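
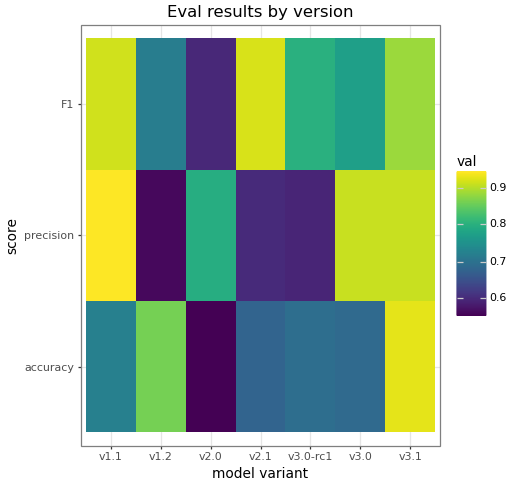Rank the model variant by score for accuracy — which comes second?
v1.2

Top 3 for accuracy: v3.1 ≈ 0.95, v1.2 ≈ 0.85, v1.1 ≈ 0.70.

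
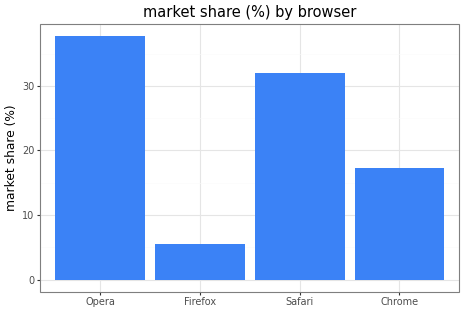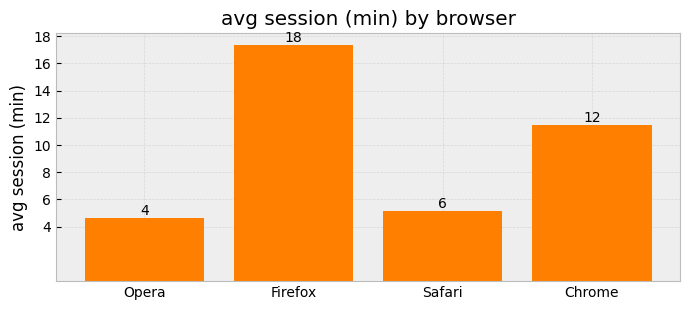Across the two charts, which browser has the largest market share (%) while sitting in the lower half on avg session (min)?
Opera

Chart 2 median avg session (min) ≈ 8; below-median browsers: Opera, Safari. Among those, Opera has the highest market share (%) (≈ 40).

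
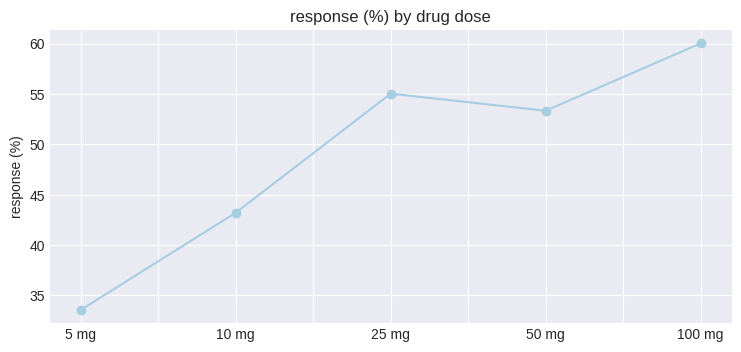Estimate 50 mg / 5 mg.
50 mg ≈ 55, 5 mg ≈ 35; 55/35 ≈ 1.57.

≈ 1.57×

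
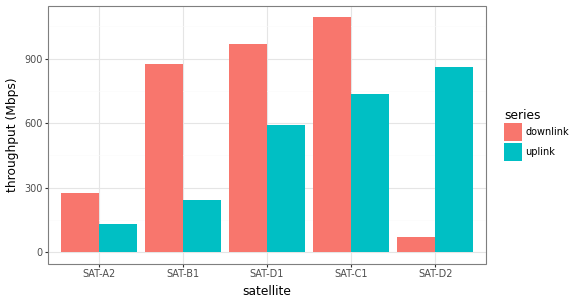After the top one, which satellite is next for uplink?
SAT-C1

Top 3 for uplink: SAT-D2 ≈ 900, SAT-C1 ≈ 700, SAT-D1 ≈ 600.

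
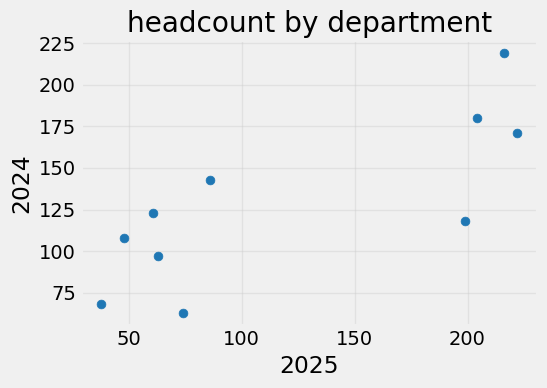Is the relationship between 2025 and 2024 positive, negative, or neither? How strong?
Points are positively correlated; strong (|r| ≈ 0.8).

positive, strong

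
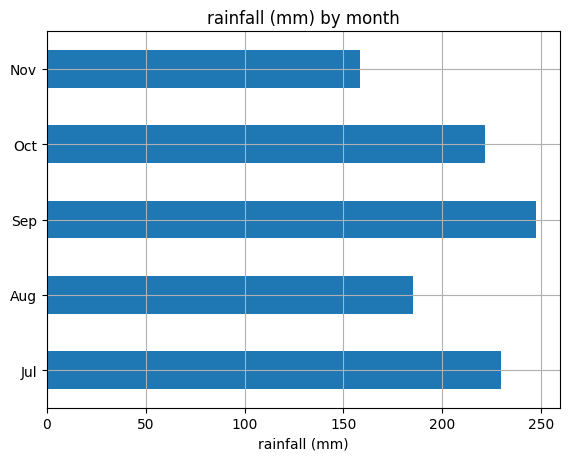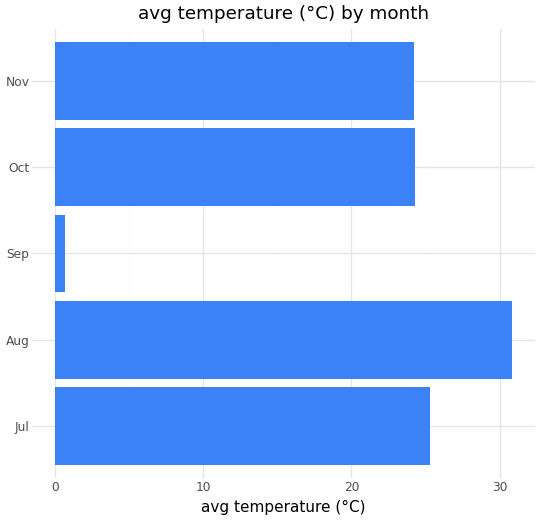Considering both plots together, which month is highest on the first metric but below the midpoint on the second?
Sep

Chart 2 median avg temperature (°C) ≈ 25; below-median months: Sep, Nov. Among those, Sep has the highest rainfall (mm) (≈ 250).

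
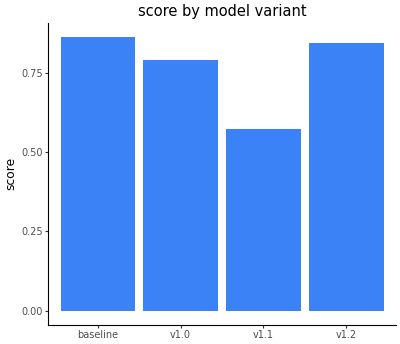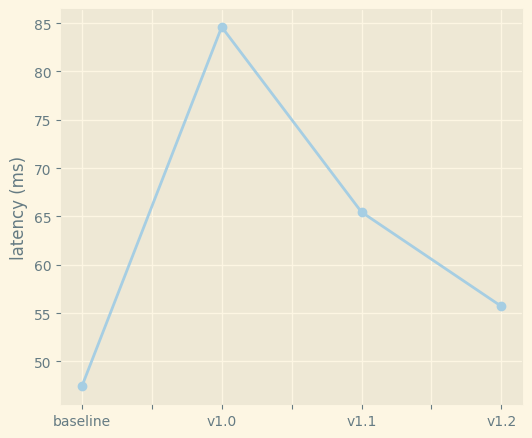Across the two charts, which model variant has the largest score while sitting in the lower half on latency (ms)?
baseline

Chart 2 median latency (ms) ≈ 60; below-median model variants: baseline, v1.2. Among those, baseline has the highest score (≈ 0.9).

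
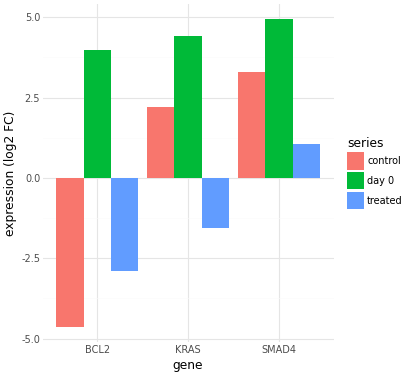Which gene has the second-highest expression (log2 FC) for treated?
Top 3 for treated: SMAD4 ≈ 1, KRAS ≈ -2, BCL2 ≈ -3.

KRAS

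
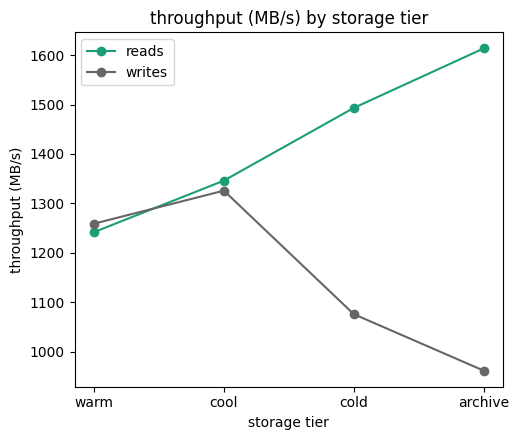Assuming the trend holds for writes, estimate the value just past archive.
Last three: 1300, 1100, 1000 → slope ≈ -150/step → next ≈ 850.

≈ 850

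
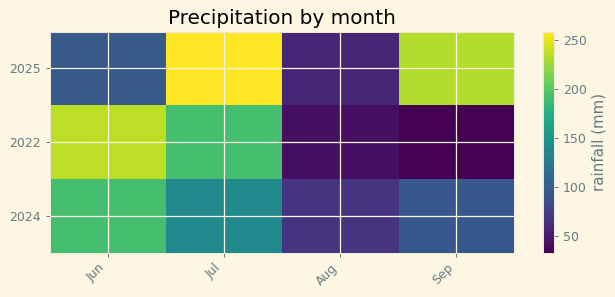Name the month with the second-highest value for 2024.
Top 3 for 2024: Jun ≈ 200, Jul ≈ 140, Sep ≈ 100.

Jul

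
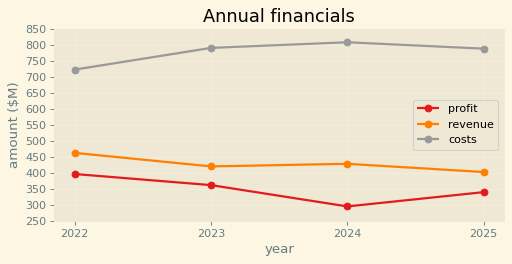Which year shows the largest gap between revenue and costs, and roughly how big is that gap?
2025, ≈ 400 $M

2025: revenue ≈ 400, costs ≈ 800 → gap ≈ 400. Next-largest (2024) is only ≈ 350.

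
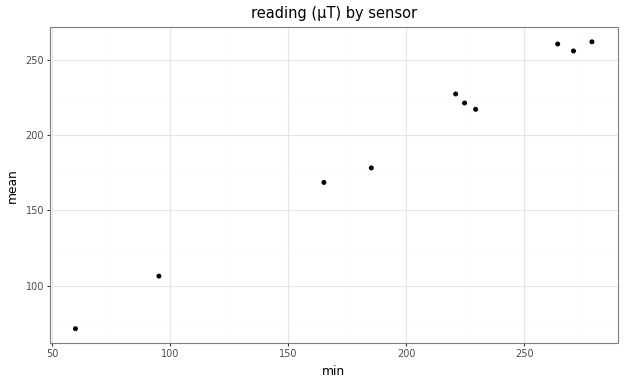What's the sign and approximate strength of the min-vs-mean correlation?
Points are positively correlated; strong (|r| ≈ 1.0).

positive, strong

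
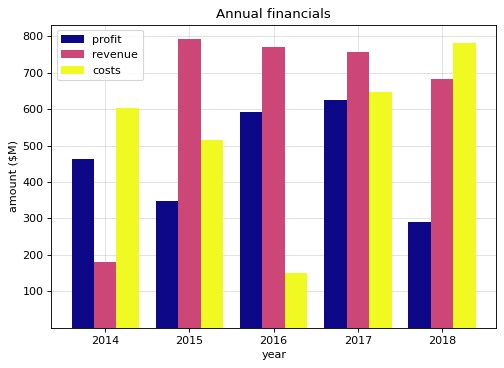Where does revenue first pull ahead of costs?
2014: revenue ≈ 200 vs costs ≈ 600 (not yet); 2015: revenue ≈ 800 vs costs ≈ 500 (first crossover).

2015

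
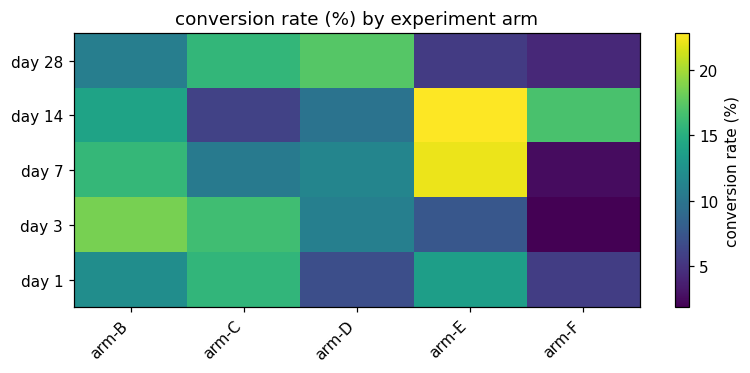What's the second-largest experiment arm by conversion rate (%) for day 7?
Top 3 for day 7: arm-E ≈ 22, arm-B ≈ 16, arm-D ≈ 12.

arm-B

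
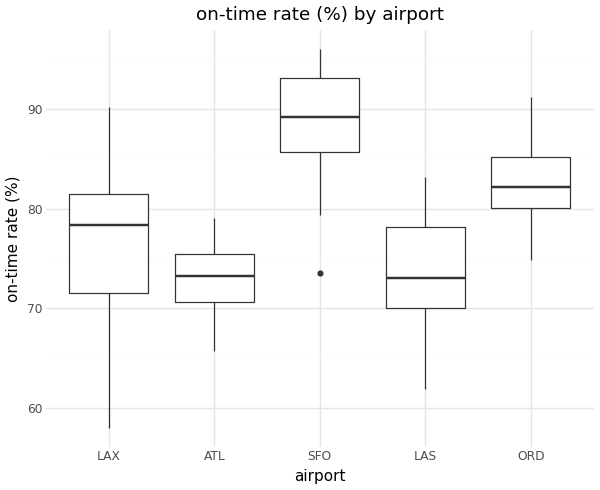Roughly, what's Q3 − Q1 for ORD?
Q3 ≈ 86, Q1 ≈ 80; IQR ≈ 6.

≈ 6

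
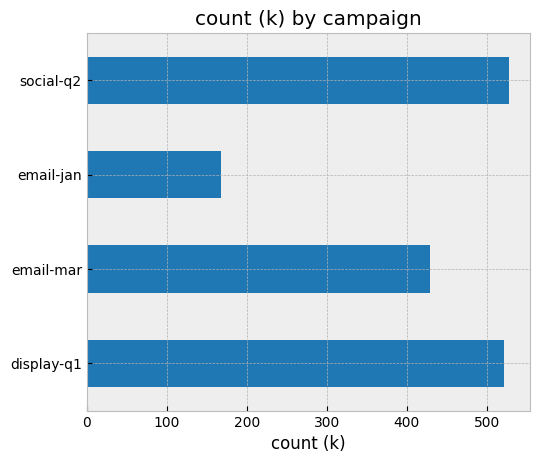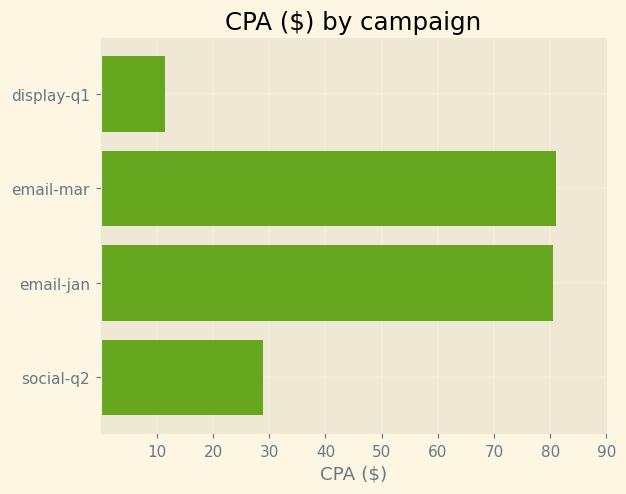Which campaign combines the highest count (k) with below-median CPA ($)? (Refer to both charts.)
Chart 2 median CPA ($) ≈ 50; below-median campaigns: display-q1, social-q2. Among those, social-q2 has the highest count (k) (≈ 550).

social-q2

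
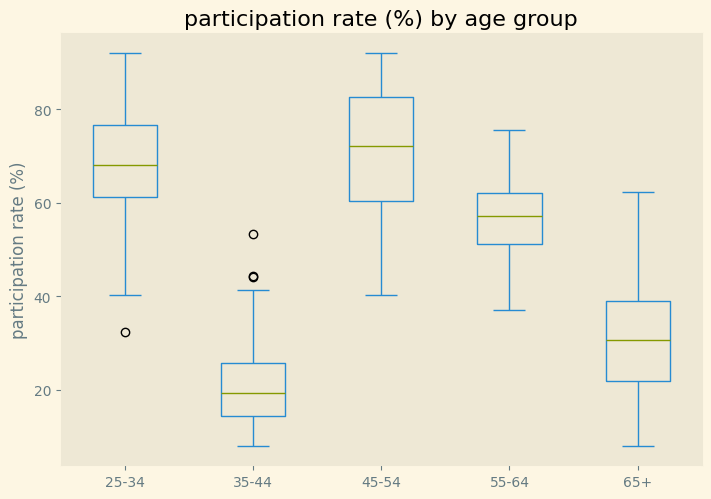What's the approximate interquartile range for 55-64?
Q3 ≈ 60, Q1 ≈ 50; IQR ≈ 10.

≈ 10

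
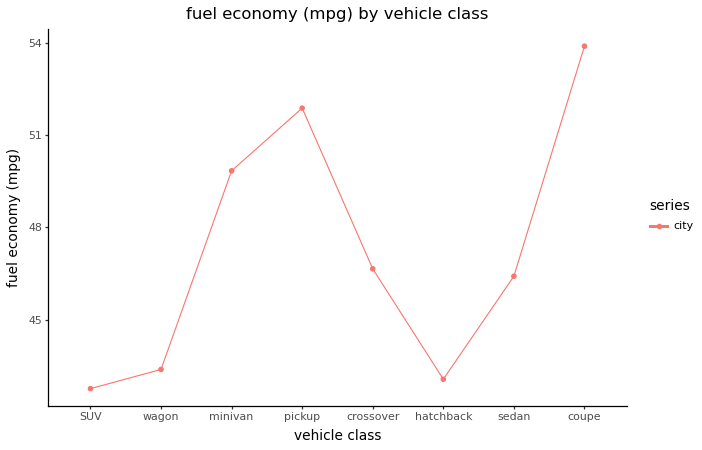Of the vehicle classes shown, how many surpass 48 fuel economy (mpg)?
Above 48: minivan, pickup, coupe.

3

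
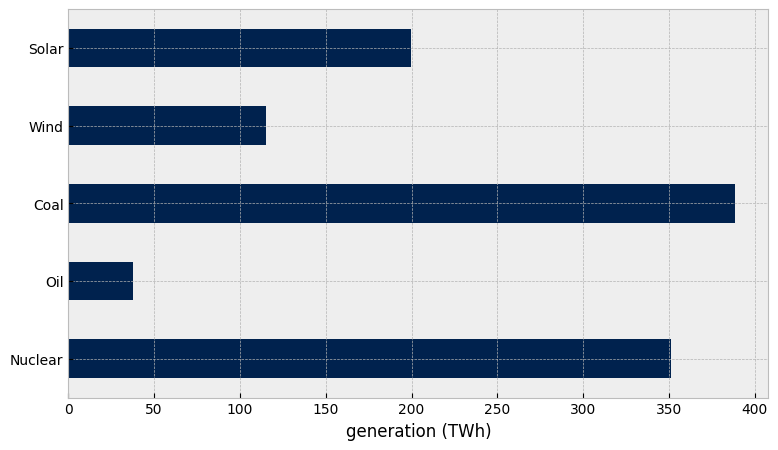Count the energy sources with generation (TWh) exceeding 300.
Above 300: Nuclear, Coal.

2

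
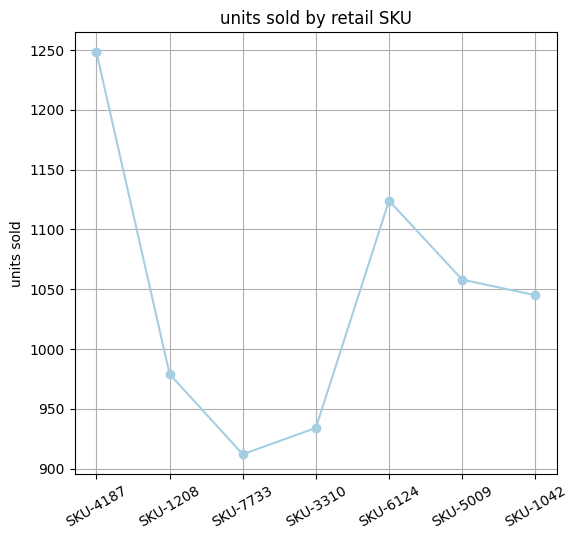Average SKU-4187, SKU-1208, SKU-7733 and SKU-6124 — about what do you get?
(1250 + 1000 + 900 + 1100) / 4 ≈ 1062.

≈ 1062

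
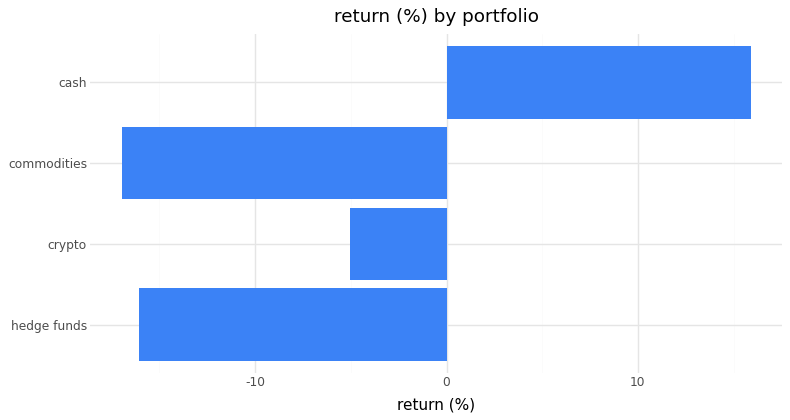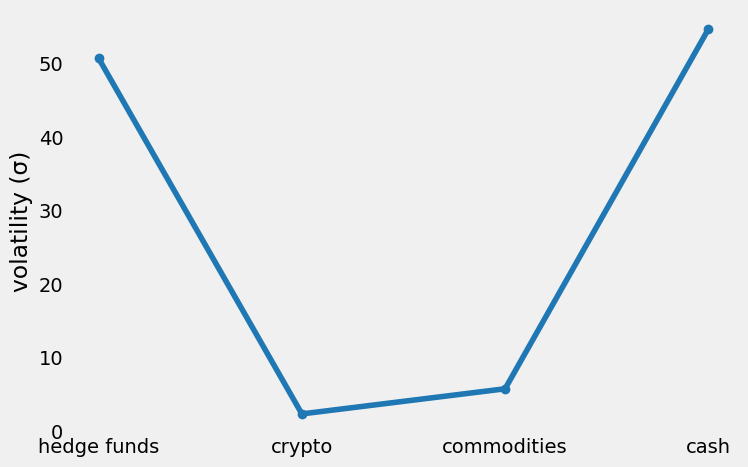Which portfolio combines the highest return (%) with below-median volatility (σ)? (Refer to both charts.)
crypto

Chart 2 median volatility (σ) ≈ 30; below-median portfolios: crypto, commodities. Among those, crypto has the highest return (%) (≈ -6).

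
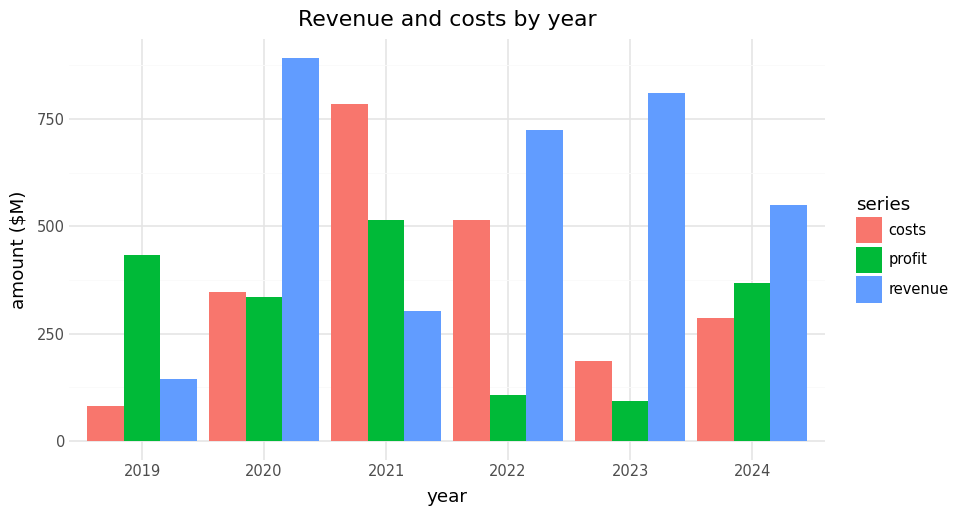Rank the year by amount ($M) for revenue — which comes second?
Top 3 for revenue: 2020 ≈ 900, 2023 ≈ 800, 2022 ≈ 700.

2023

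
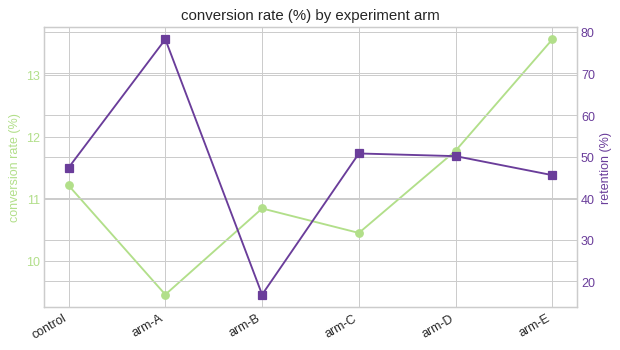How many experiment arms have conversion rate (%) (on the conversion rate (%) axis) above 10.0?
Above 10.0: control, arm-B, arm-C, arm-D, arm-E.

5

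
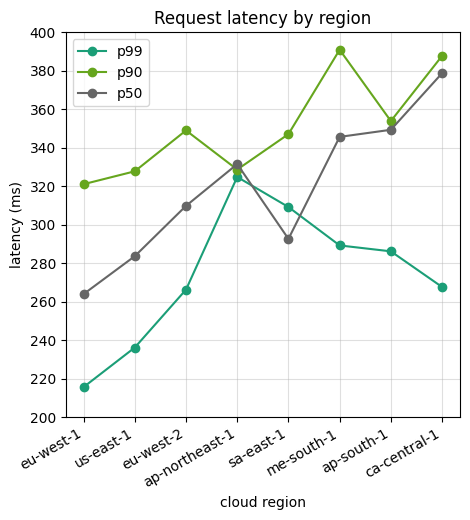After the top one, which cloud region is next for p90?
ca-central-1

Top 3 for p90: me-south-1 ≈ 400, ca-central-1 ≈ 380, ap-south-1 ≈ 360.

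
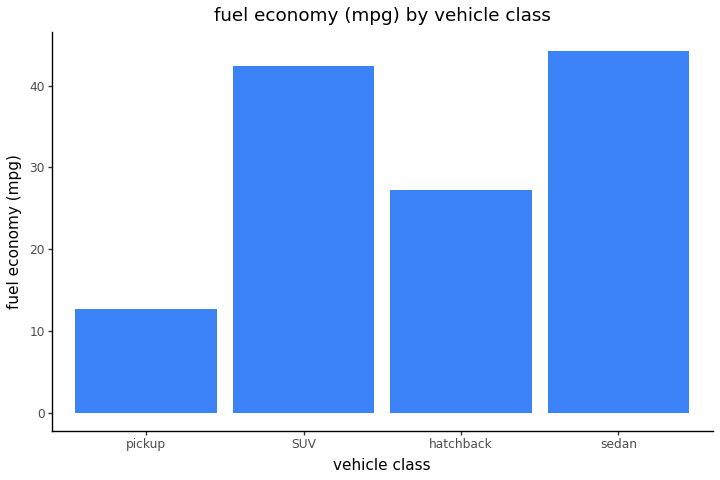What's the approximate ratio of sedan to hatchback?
≈ 1.8×

sedan ≈ 45, hatchback ≈ 25; 45/25 ≈ 1.8.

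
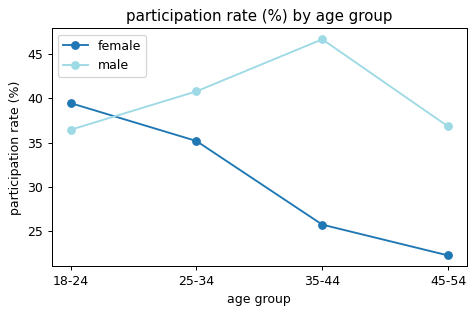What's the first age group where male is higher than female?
25-34

18-24: male ≈ 35 vs female ≈ 40 (not yet); 25-34: male ≈ 40 vs female ≈ 35 (first crossover).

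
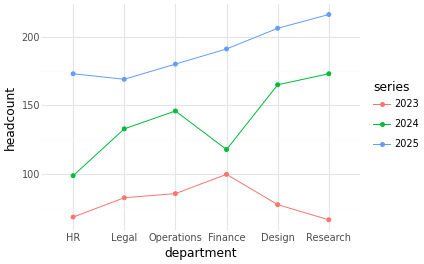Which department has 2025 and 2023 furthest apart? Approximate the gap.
Research, ≈ 160

Research: 2025 ≈ 220, 2023 ≈ 60 → gap ≈ 160. Next-largest (Design) is only ≈ 120.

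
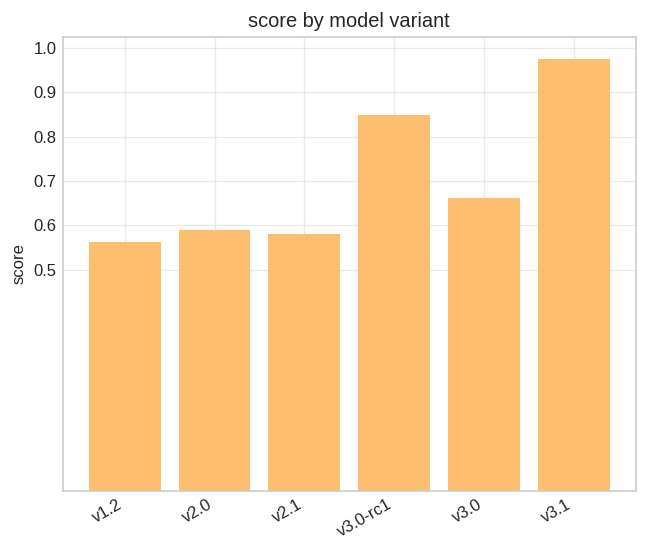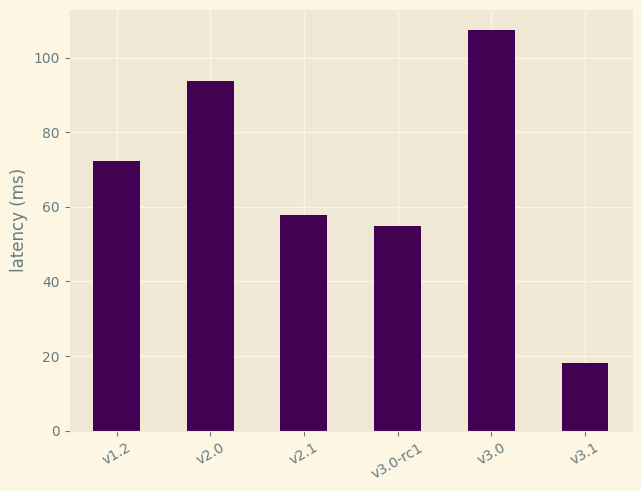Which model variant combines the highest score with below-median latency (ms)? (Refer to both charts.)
Chart 2 median latency (ms) ≈ 60; below-median model variants: v2.1, v3.0-rc1, v3.1. Among those, v3.1 has the highest score (≈ 1).

v3.1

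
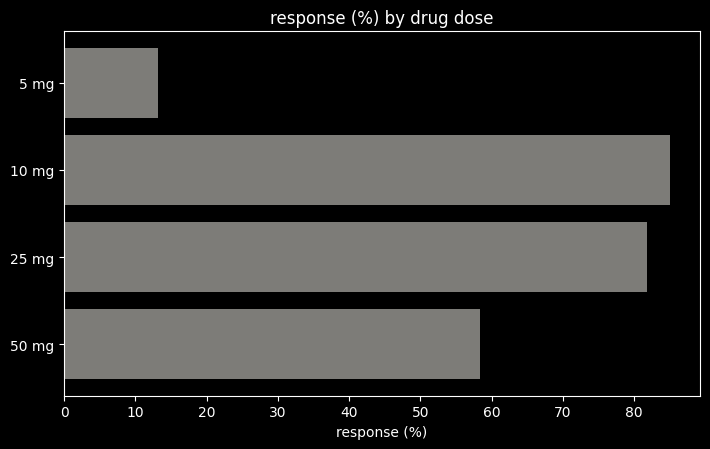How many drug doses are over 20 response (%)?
3

Above 20: 10 mg, 25 mg, 50 mg.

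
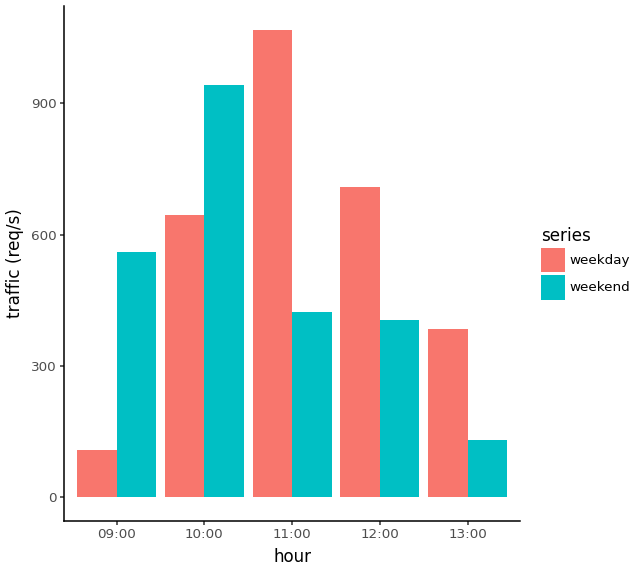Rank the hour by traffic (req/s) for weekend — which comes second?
09:00

Top 3 for weekend: 10:00 ≈ 900, 09:00 ≈ 600, 11:00 ≈ 400.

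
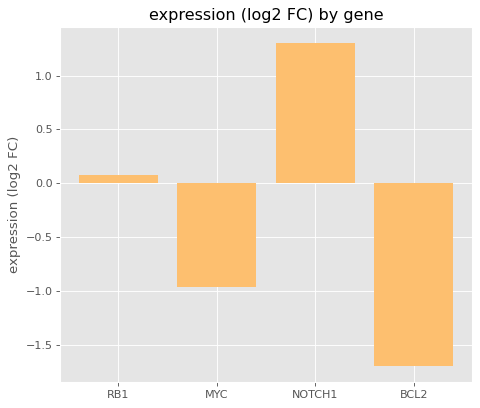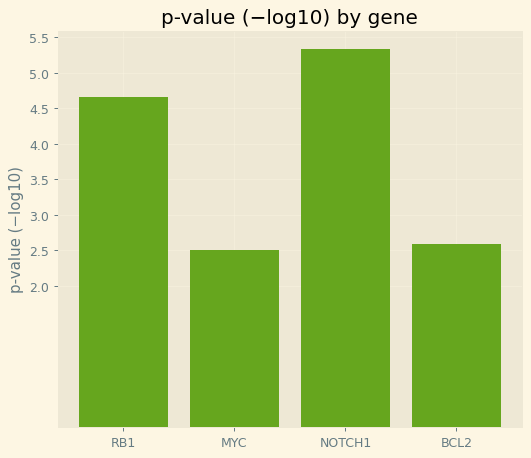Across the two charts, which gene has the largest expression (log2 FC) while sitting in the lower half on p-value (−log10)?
MYC

Chart 2 median p-value (−log10) ≈ 3.5; below-median genes: MYC, BCL2. Among those, MYC has the highest expression (log2 FC) (≈ -1).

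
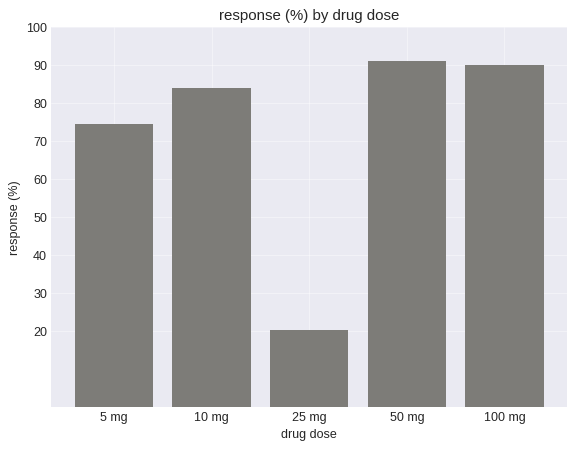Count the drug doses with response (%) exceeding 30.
4

Above 30: 5 mg, 10 mg, 50 mg, 100 mg.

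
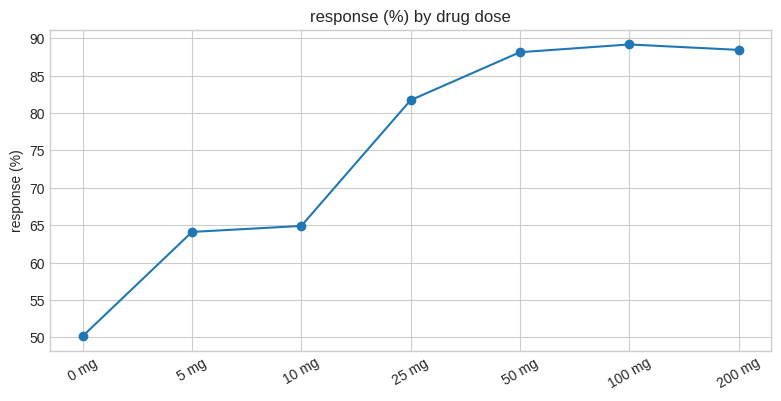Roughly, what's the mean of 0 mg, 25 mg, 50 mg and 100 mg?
(50 + 80 + 90 + 90) / 4 ≈ 78.

≈ 78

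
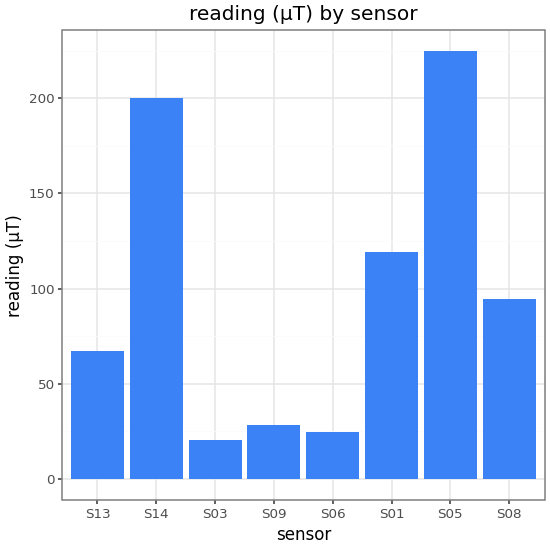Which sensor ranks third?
S01

Top 4: S05 ≈ 220, S14 ≈ 200, S01 ≈ 120, S08 ≈ 100.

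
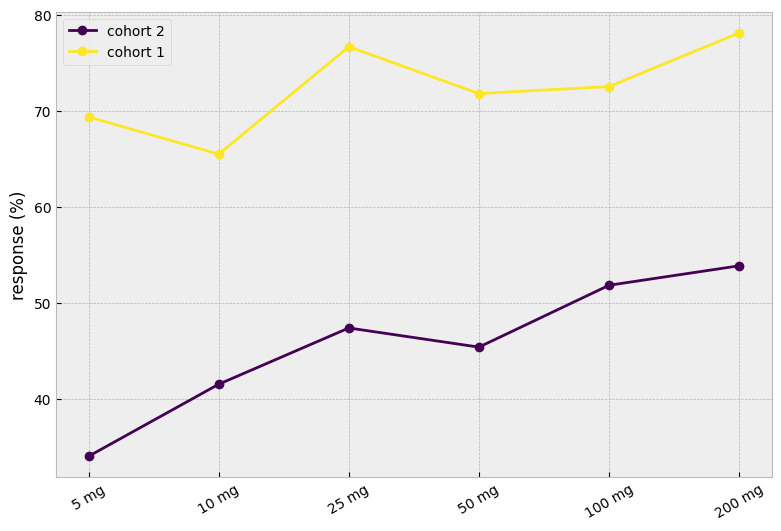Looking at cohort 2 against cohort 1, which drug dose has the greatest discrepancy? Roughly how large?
5 mg, ≈ 35 %

5 mg: cohort 2 ≈ 35, cohort 1 ≈ 70 → gap ≈ 35. Next-largest (25 mg) is only ≈ 30.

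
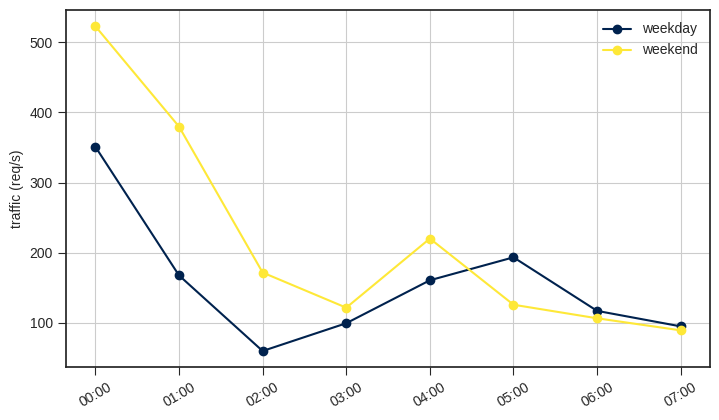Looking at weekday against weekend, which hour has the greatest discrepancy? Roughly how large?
01:00, ≈ 250 req/s

01:00: weekday ≈ 150, weekend ≈ 400 → gap ≈ 250. Next-largest (00:00) is only ≈ 150.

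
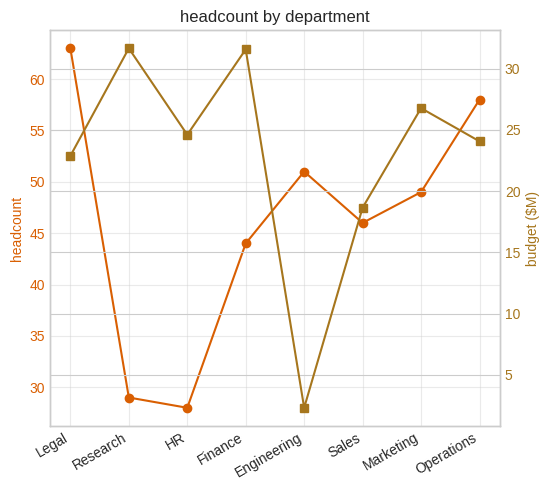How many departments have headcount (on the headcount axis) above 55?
Above 55: Legal, Operations.

2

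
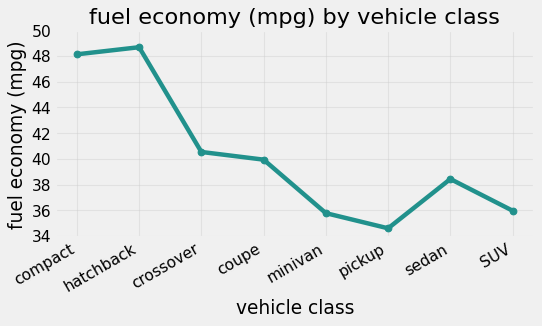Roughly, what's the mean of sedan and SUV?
≈ 37

(38 + 36) / 2 ≈ 37.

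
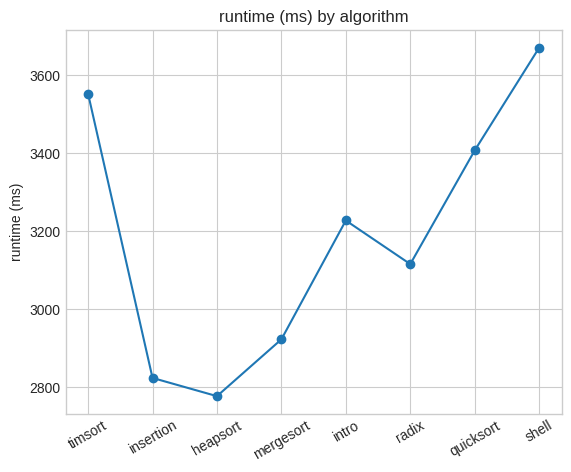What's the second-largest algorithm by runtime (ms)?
Top 3: shell ≈ 3700, timsort ≈ 3600, quicksort ≈ 3400.

timsort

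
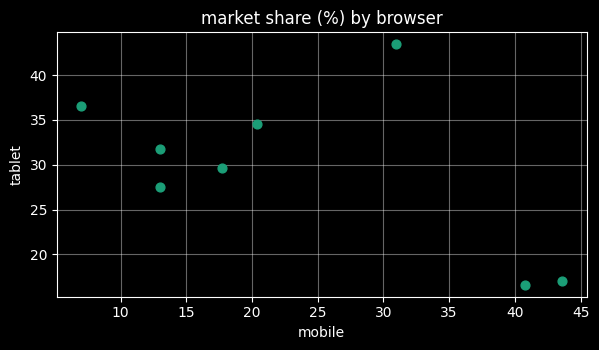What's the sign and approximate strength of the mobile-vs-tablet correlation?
Points are negatively correlated; moderate (|r| ≈ 0.6).

negative, moderate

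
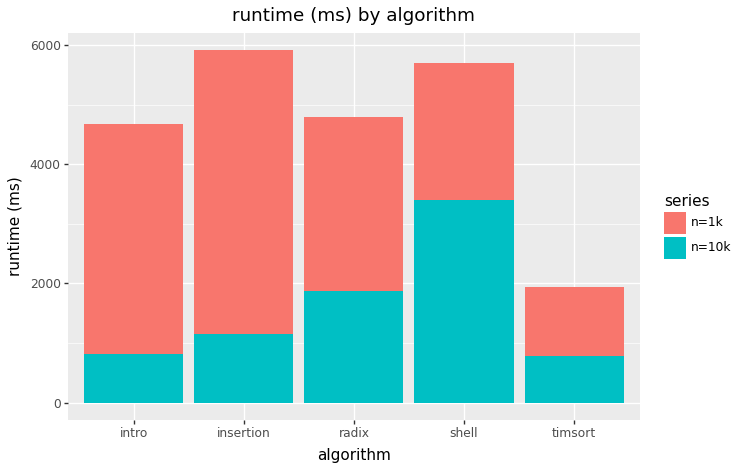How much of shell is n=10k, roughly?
≈ 3500

n=10k top ≈ 3500, bottom ≈ 0; segment ≈ 3500.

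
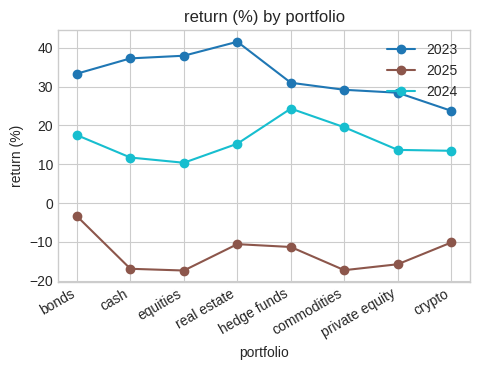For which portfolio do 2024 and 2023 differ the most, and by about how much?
equities, ≈ 30 %

equities: 2024 ≈ 10, 2023 ≈ 40 → gap ≈ 30. Next-largest (real estate) is only ≈ 25.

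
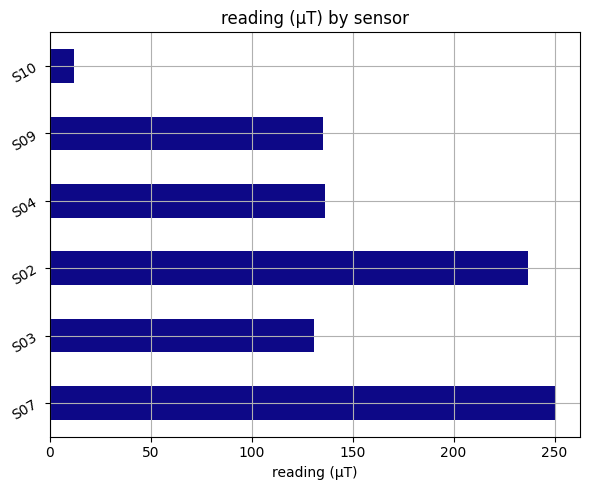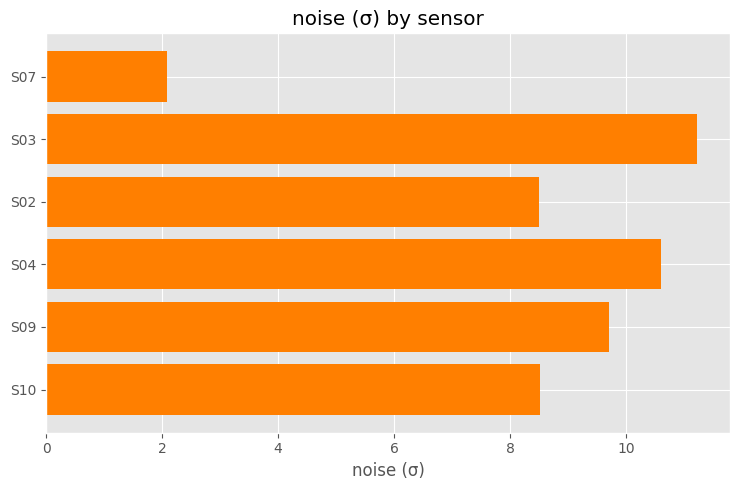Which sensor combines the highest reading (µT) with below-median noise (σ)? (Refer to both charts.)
S07

Chart 2 median noise (σ) ≈ 10; below-median sensors: S07, S02, S10. Among those, S07 has the highest reading (µT) (≈ 250).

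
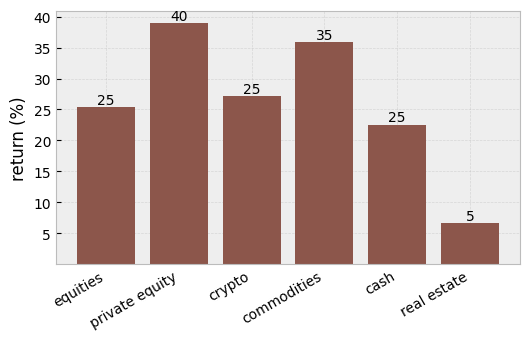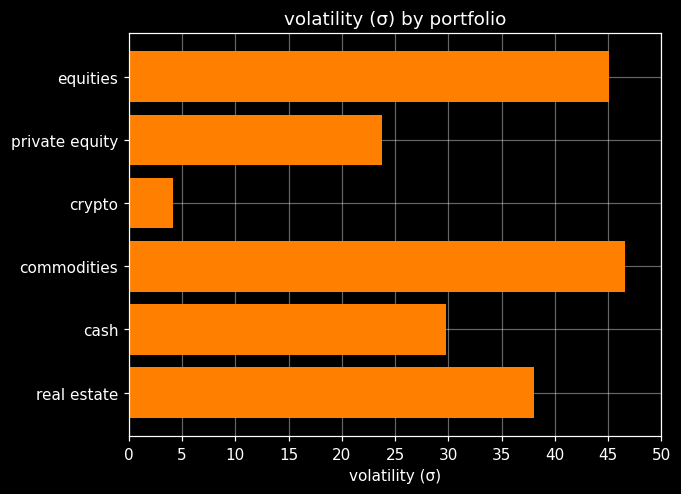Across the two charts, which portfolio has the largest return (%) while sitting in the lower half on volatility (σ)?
Chart 2 median volatility (σ) ≈ 35; below-median portfolios: private equity, crypto, cash. Among those, private equity has the highest return (%) (≈ 40).

private equity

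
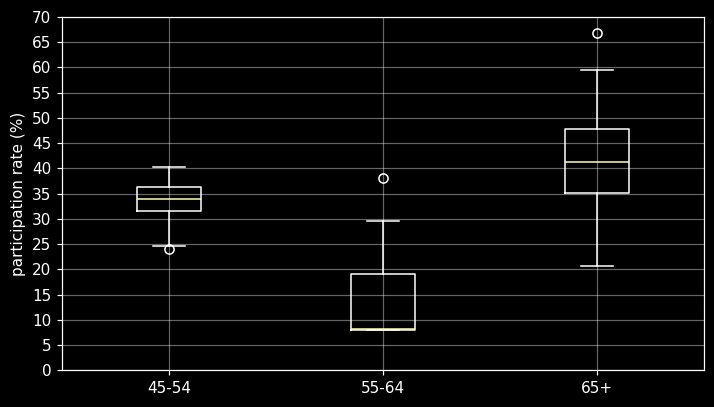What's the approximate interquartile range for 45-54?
≈ 5

Q3 ≈ 35, Q1 ≈ 30; IQR ≈ 5.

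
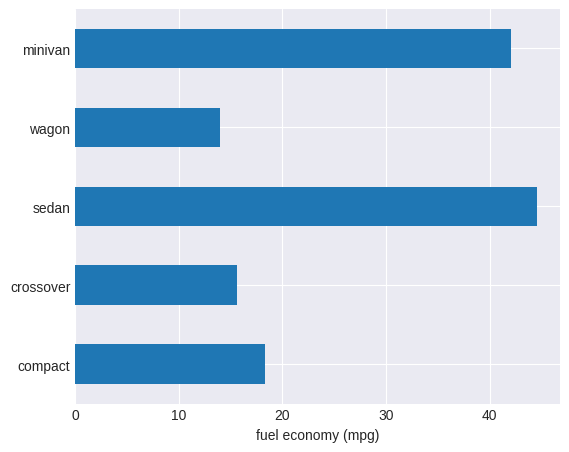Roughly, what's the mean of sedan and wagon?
≈ 30

(45 + 15) / 2 ≈ 30.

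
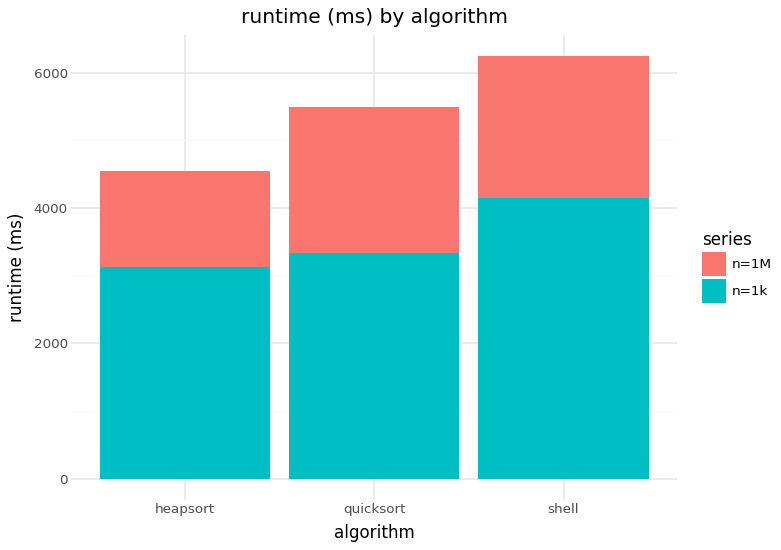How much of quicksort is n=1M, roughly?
≈ 2000

n=1M top ≈ 5000, bottom ≈ 3000; segment ≈ 2000.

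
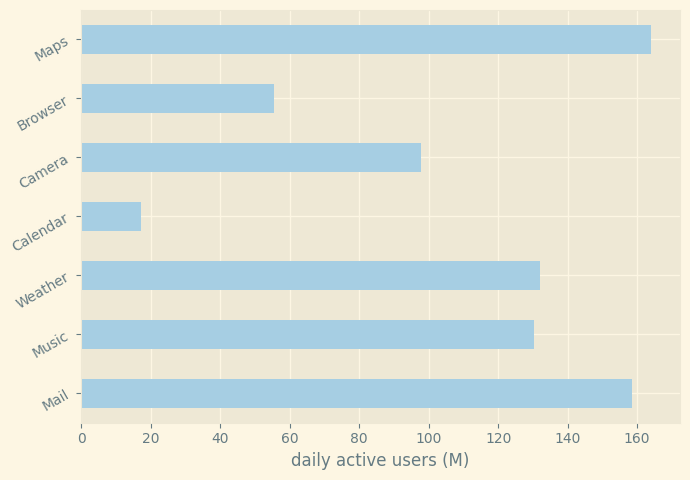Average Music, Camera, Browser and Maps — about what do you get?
(140 + 100 + 60 + 160) / 4 ≈ 115.

≈ 115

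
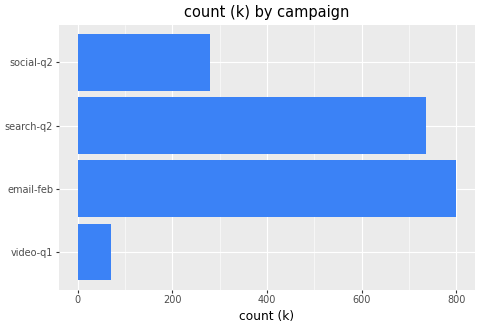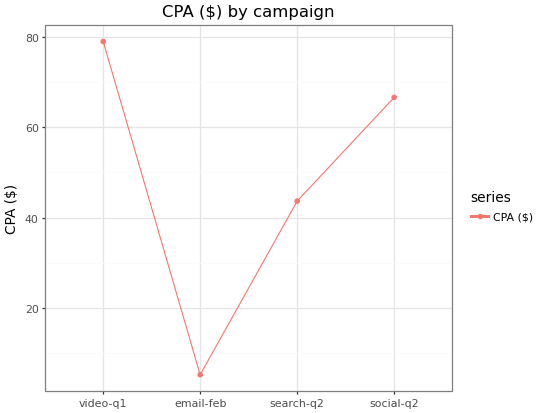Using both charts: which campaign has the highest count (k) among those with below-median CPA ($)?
email-feb

Chart 2 median CPA ($) ≈ 60; below-median campaigns: email-feb, search-q2. Among those, email-feb has the highest count (k) (≈ 800).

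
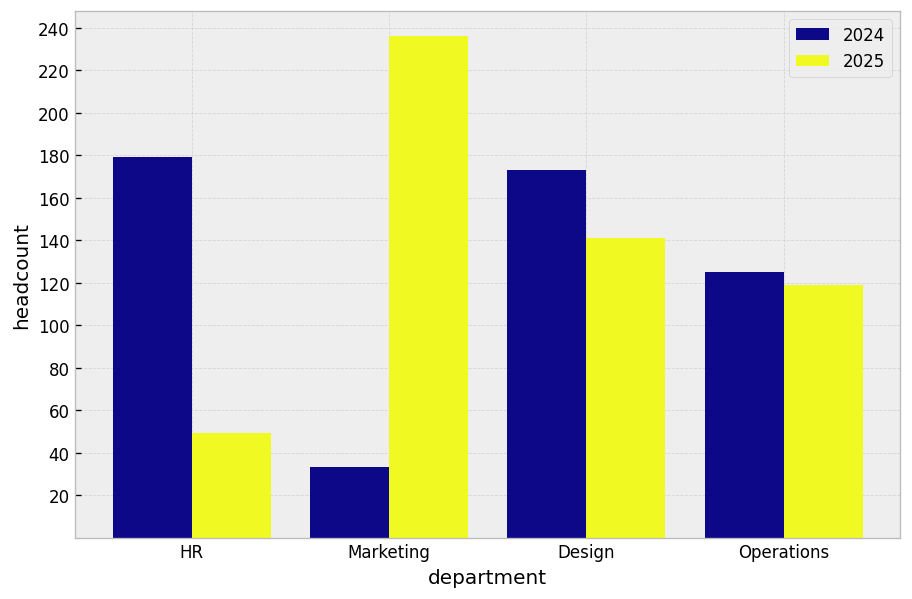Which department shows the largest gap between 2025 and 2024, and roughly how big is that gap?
Marketing, ≈ 200

Marketing: 2025 ≈ 240, 2024 ≈ 40 → gap ≈ 200. Next-largest (HR) is only ≈ 140.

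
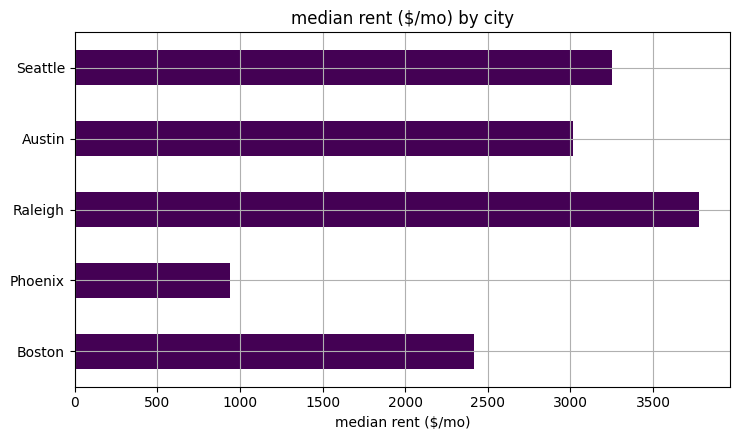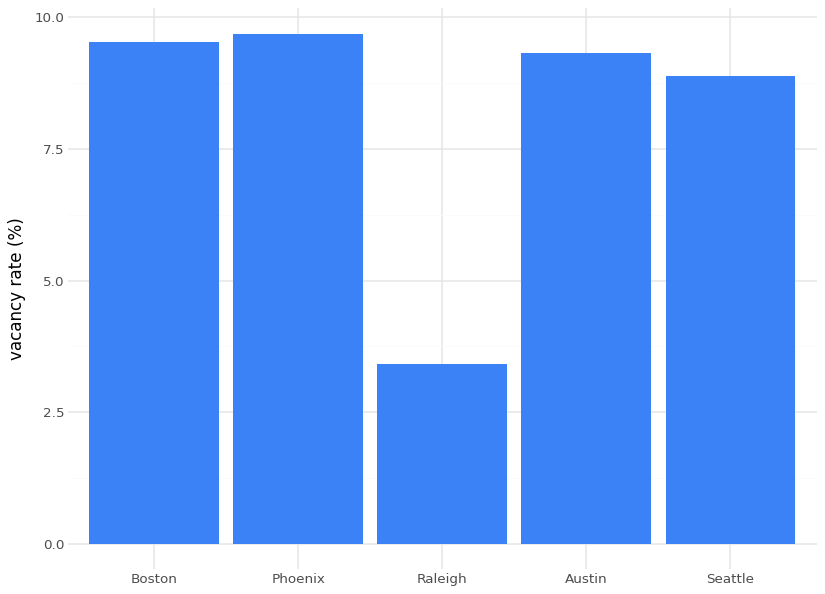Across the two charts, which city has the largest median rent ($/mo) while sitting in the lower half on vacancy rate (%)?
Chart 2 median vacancy rate (%) ≈ 9; below-median cities: Raleigh, Seattle. Among those, Raleigh has the highest median rent ($/mo) (≈ 4000).

Raleigh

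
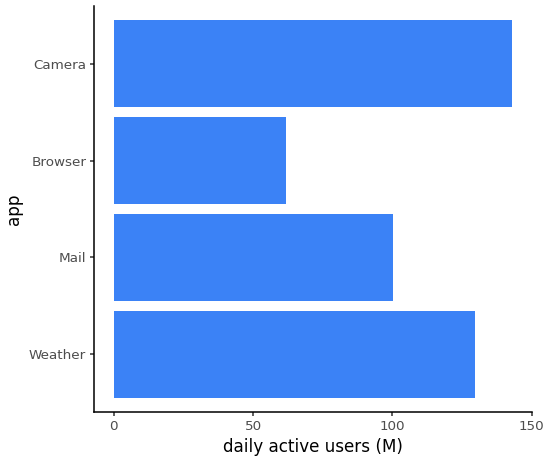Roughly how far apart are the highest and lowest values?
≈ 80

Max Camera ≈ 140, min Browser ≈ 60; range ≈ 80.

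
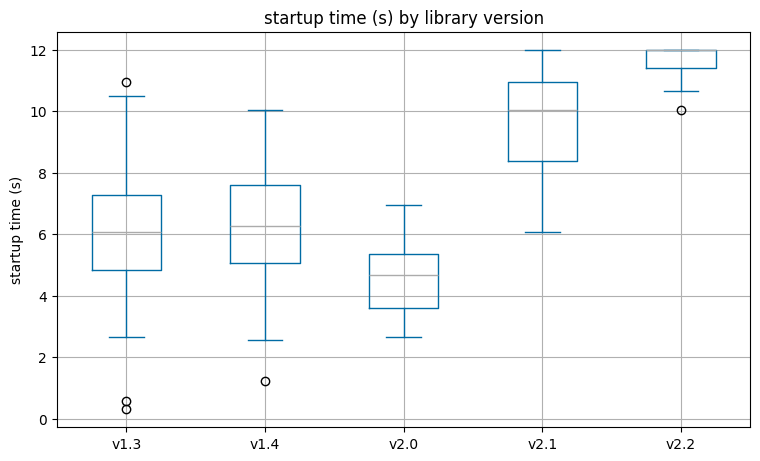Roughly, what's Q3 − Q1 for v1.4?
≈ 3

Q3 ≈ 8, Q1 ≈ 5; IQR ≈ 3.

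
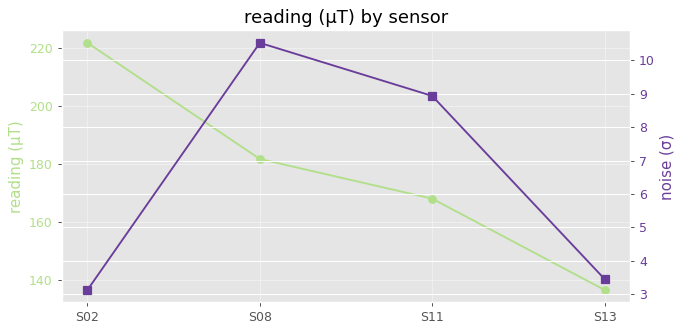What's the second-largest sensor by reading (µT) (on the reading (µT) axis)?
Top 3 (on the reading (µT) axis): S02 ≈ 220, S08 ≈ 180, S11 ≈ 170.

S08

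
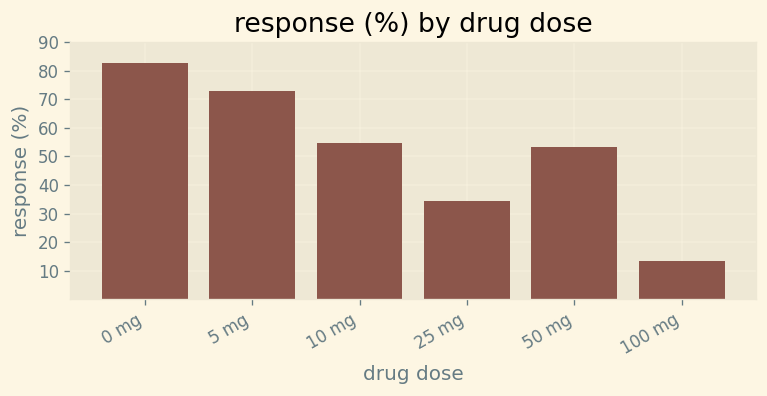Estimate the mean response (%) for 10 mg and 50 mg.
(50 + 50) / 2 ≈ 50.

≈ 50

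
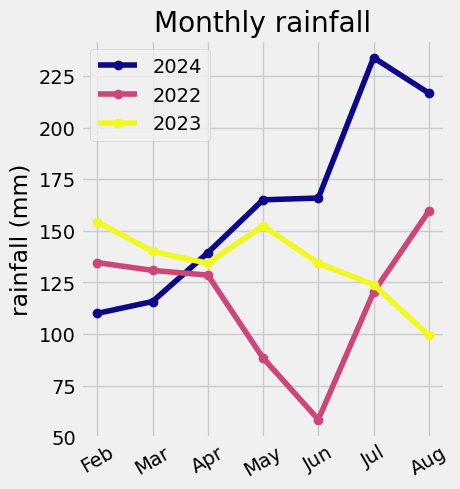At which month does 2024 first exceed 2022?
Apr

Mar: 2024 ≈ 120 vs 2022 ≈ 140 (not yet); Apr: 2024 ≈ 140 vs 2022 ≈ 120 (first crossover).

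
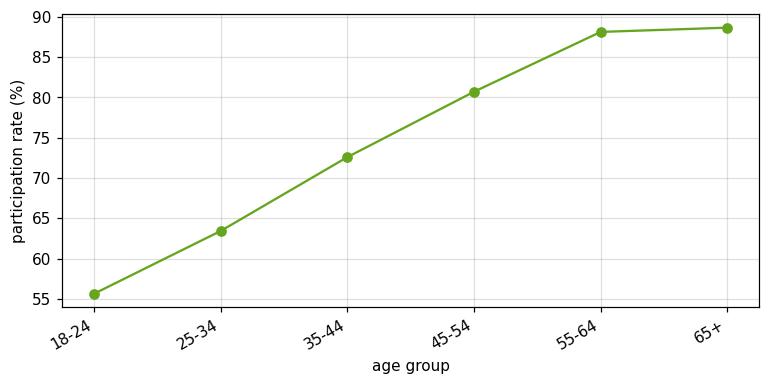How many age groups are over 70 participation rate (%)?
4

Above 70: 35-44, 45-54, 55-64, 65+.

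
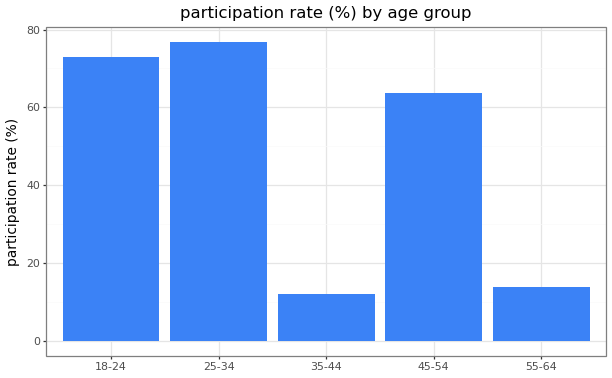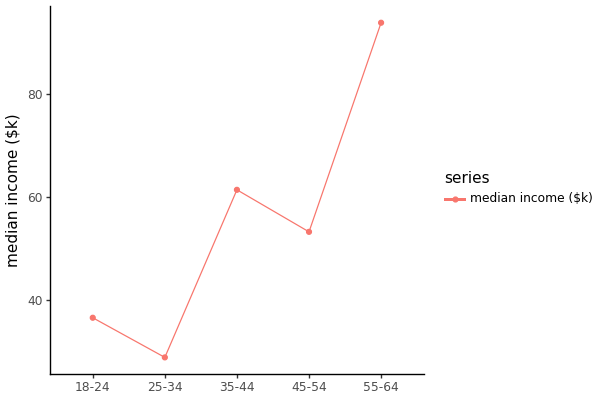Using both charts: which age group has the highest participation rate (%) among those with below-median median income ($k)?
25-34

Chart 2 median median income ($k) ≈ 50; below-median age groups: 18-24, 25-34. Among those, 25-34 has the highest participation rate (%) (≈ 80).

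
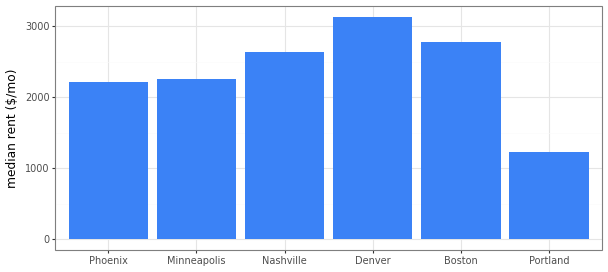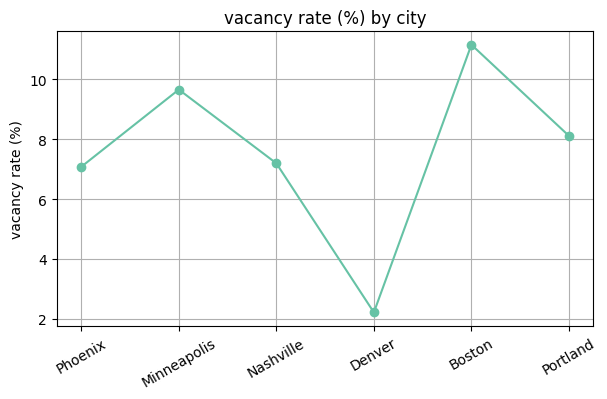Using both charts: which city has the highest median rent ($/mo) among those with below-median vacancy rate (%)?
Chart 2 median vacancy rate (%) ≈ 8; below-median cities: Phoenix, Nashville, Denver. Among those, Denver has the highest median rent ($/mo) (≈ 3000).

Denver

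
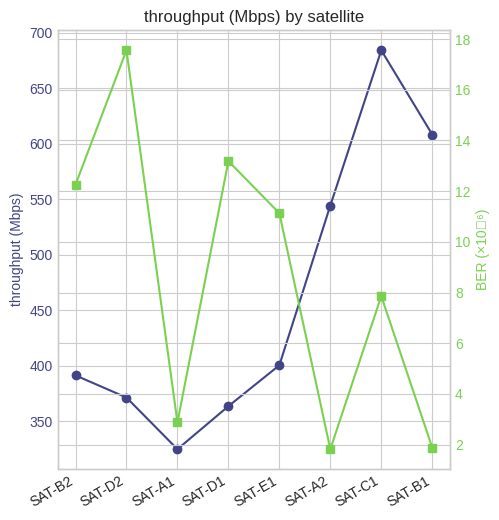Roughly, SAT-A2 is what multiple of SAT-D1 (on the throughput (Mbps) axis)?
≈ 1.57×

SAT-A2 ≈ 550, SAT-D1 ≈ 350; 550/350 ≈ 1.57.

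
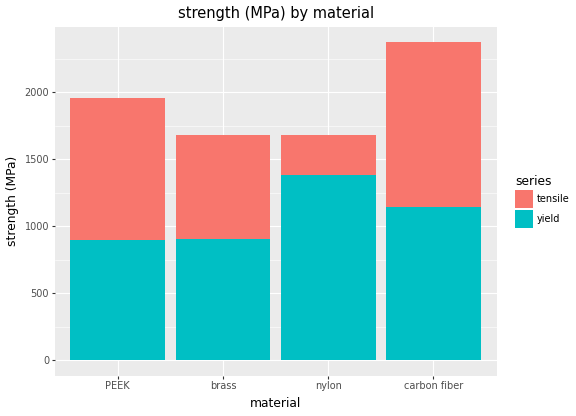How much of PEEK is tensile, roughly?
tensile top ≈ 2000, bottom ≈ 800; segment ≈ 1200.

≈ 1200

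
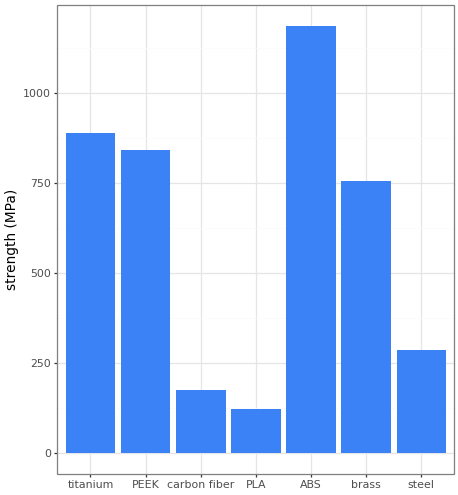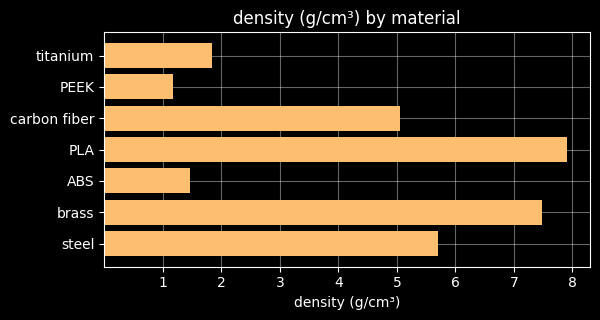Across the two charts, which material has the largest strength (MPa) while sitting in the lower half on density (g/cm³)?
ABS

Chart 2 median density (g/cm³) ≈ 5; below-median materials: titanium, PEEK, ABS. Among those, ABS has the highest strength (MPa) (≈ 1200).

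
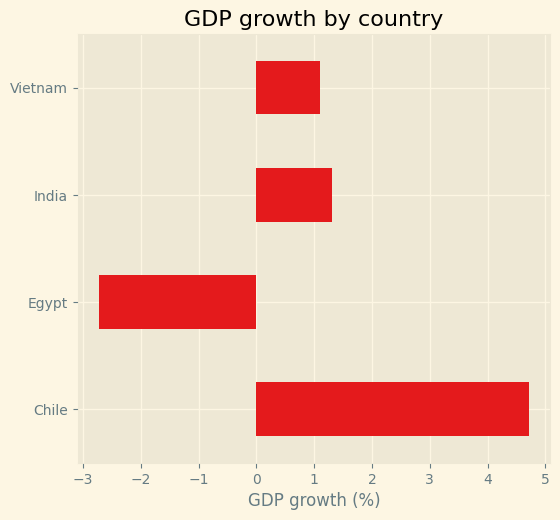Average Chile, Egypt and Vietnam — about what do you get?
≈ 1

(5 + -3 + 1) / 3 ≈ 1.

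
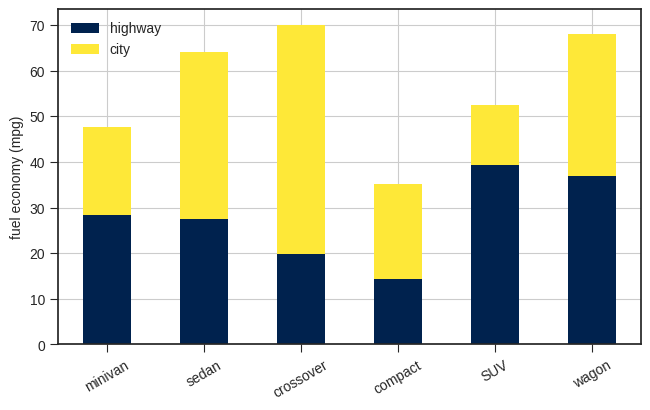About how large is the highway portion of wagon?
≈ 40

highway top ≈ 40, bottom ≈ 0; segment ≈ 40.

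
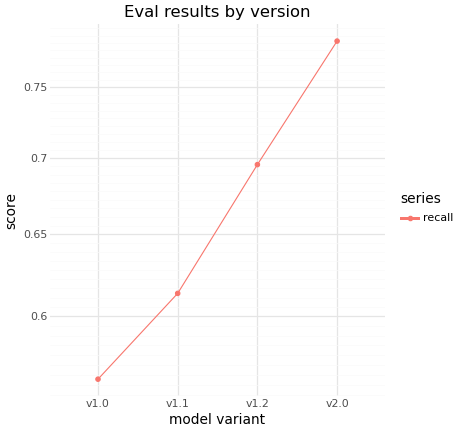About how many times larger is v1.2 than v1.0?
v1.2 ≈ 0.70, v1.0 ≈ 0.56; 0.70/0.56 ≈ 1.25.

≈ 1.25×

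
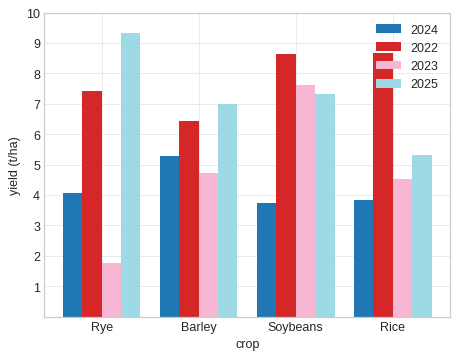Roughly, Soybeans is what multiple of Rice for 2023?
Soybeans ≈ 8, Rice ≈ 5; 8/5 ≈ 1.6.

≈ 1.6×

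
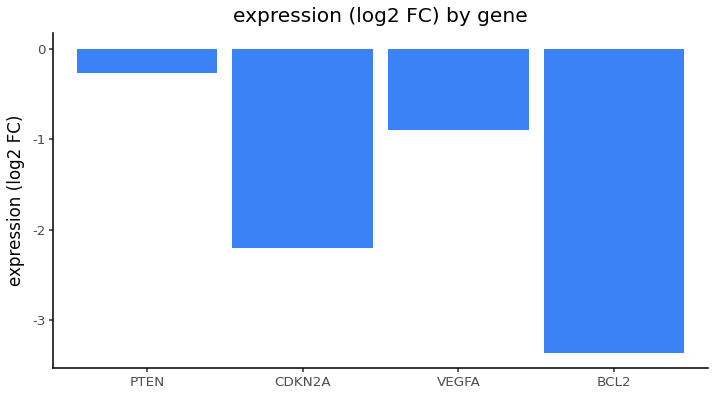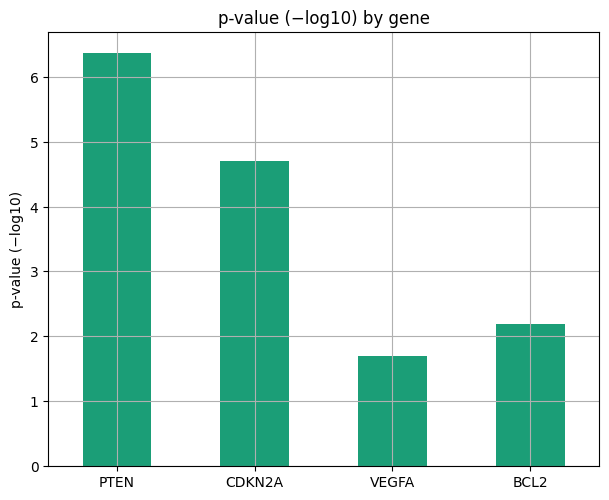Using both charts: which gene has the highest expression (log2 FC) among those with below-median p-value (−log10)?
Chart 2 median p-value (−log10) ≈ 3; below-median genes: VEGFA, BCL2. Among those, VEGFA has the highest expression (log2 FC) (≈ -1).

VEGFA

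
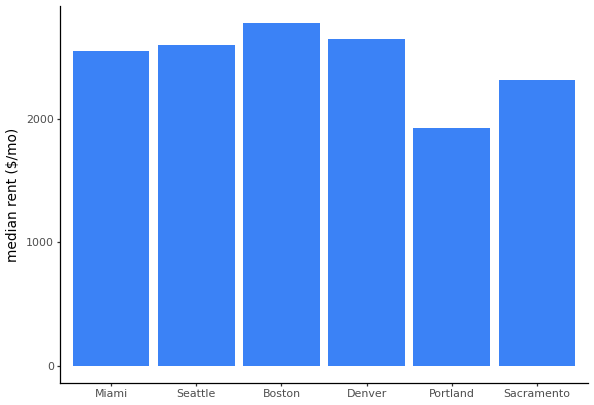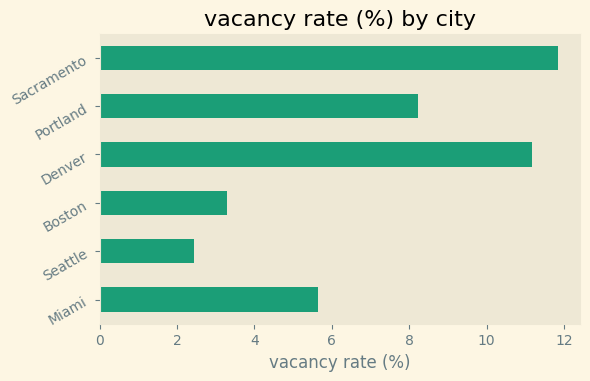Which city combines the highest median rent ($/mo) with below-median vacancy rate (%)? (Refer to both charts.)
Chart 2 median vacancy rate (%) ≈ 6; below-median cities: Miami, Seattle, Boston. Among those, Boston has the highest median rent ($/mo) (≈ 3000).

Boston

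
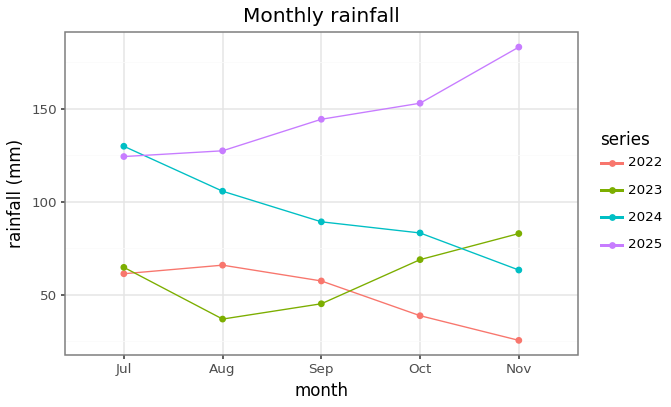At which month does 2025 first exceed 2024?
Jul: 2025 ≈ 120 vs 2024 ≈ 120 (not yet); Aug: 2025 ≈ 120 vs 2024 ≈ 100 (first crossover).

Aug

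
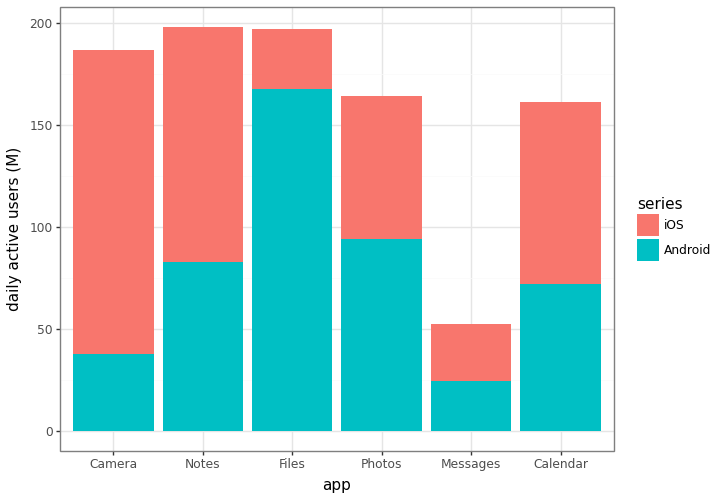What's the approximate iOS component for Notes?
iOS top ≈ 200, bottom ≈ 80; segment ≈ 120.

≈ 120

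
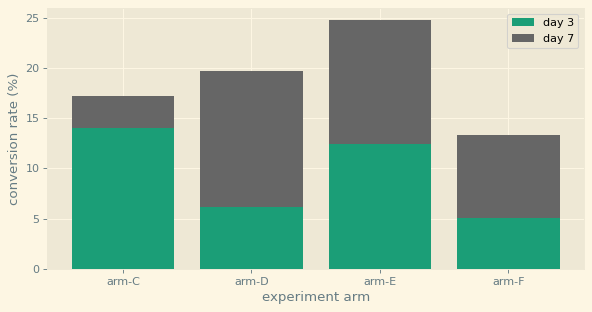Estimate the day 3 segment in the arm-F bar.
≈ 5

day 3 top ≈ 5, bottom ≈ 0; segment ≈ 5.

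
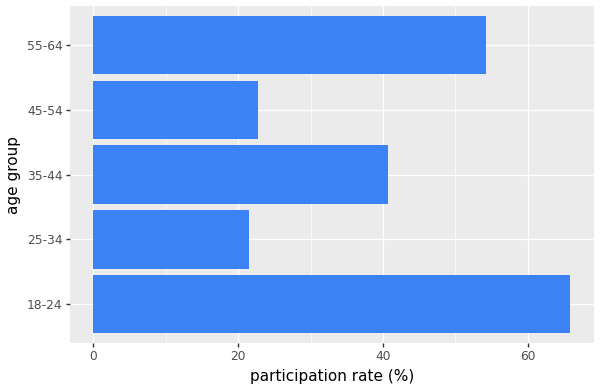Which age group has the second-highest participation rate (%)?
Top 3: 18-24 ≈ 70, 55-64 ≈ 50, 35-44 ≈ 40.

55-64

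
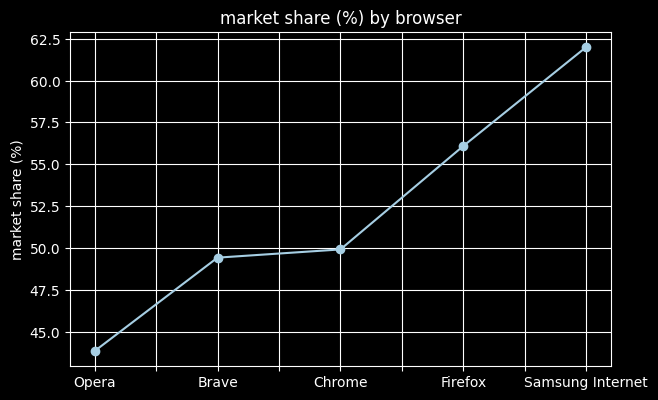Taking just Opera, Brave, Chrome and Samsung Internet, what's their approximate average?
(44 + 50 + 50 + 62) / 4 ≈ 52.

≈ 52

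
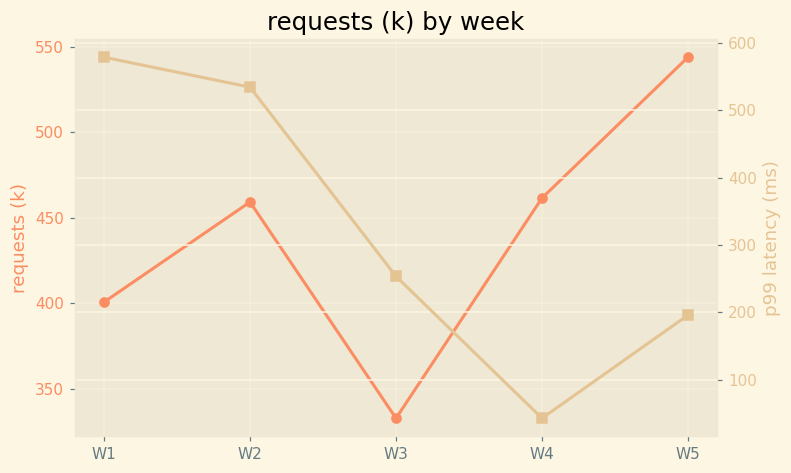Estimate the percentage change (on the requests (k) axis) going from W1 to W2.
W1 ≈ 400, W2 ≈ 460; (460 − 400) / 400 ≈ +15%.

≈ +15%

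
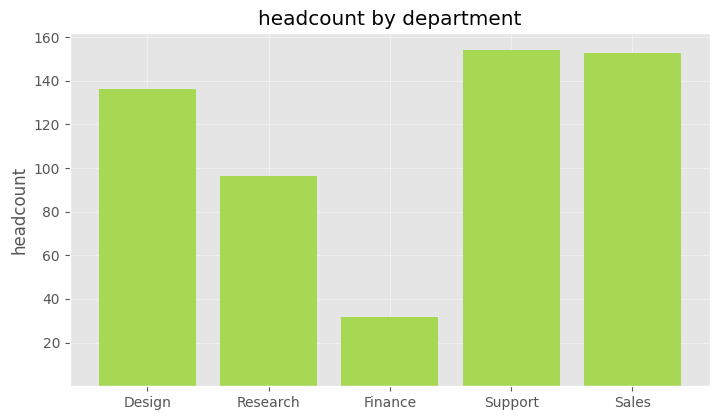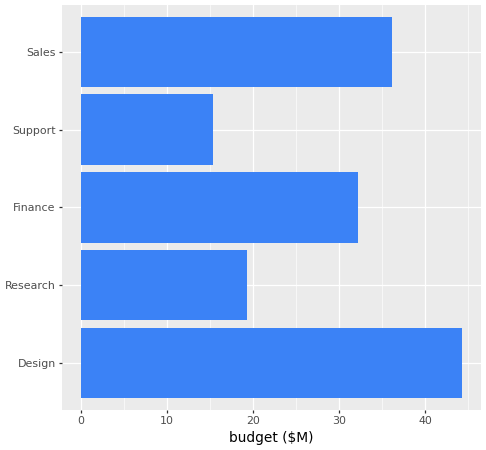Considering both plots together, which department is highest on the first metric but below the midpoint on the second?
Support

Chart 2 median budget ($M) ≈ 30; below-median departments: Research, Support. Among those, Support has the highest headcount (≈ 160).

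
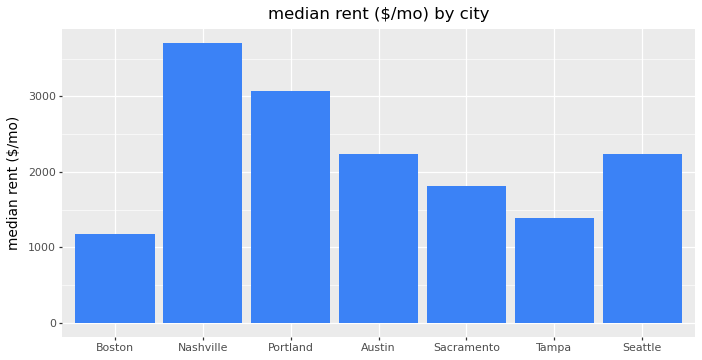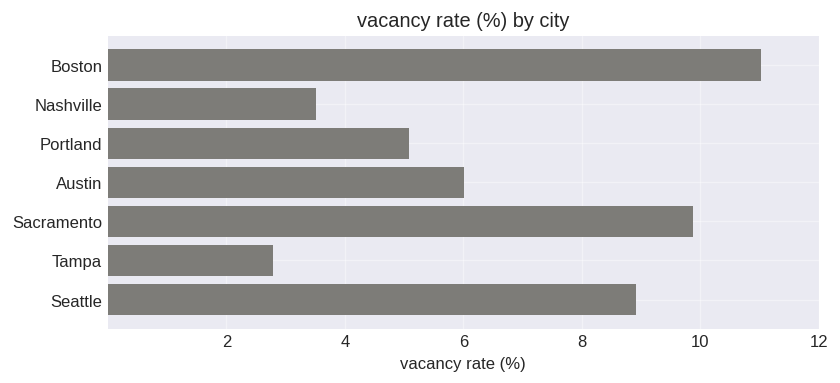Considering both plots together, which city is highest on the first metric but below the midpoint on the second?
Nashville

Chart 2 median vacancy rate (%) ≈ 6; below-median cities: Nashville, Portland, Tampa. Among those, Nashville has the highest median rent ($/mo) (≈ 3500).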